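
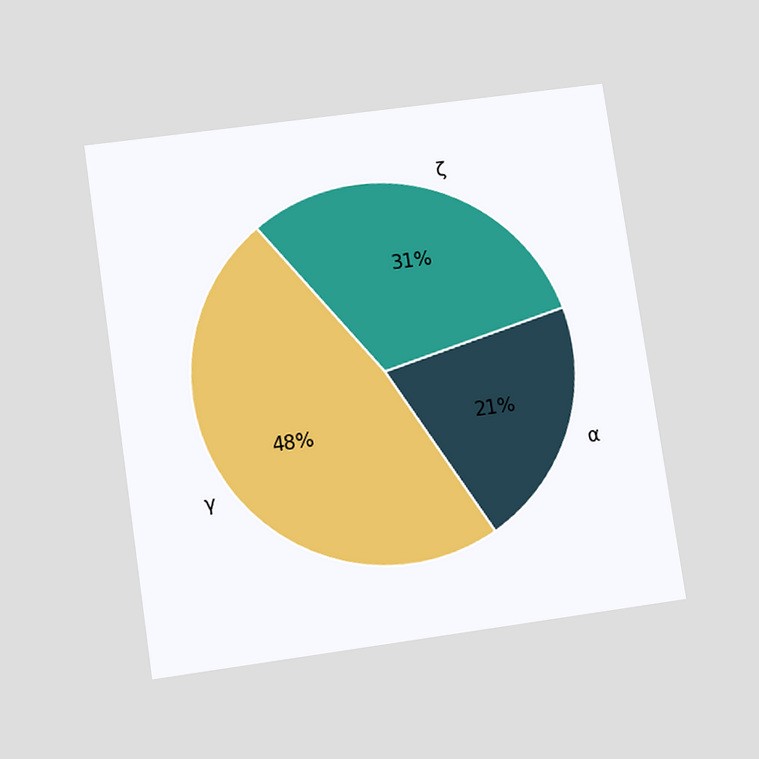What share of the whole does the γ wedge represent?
48%

The chart is tilted about 8° counter-clockwise and viewed slightly from below. The γ slice takes up 48% of the pie.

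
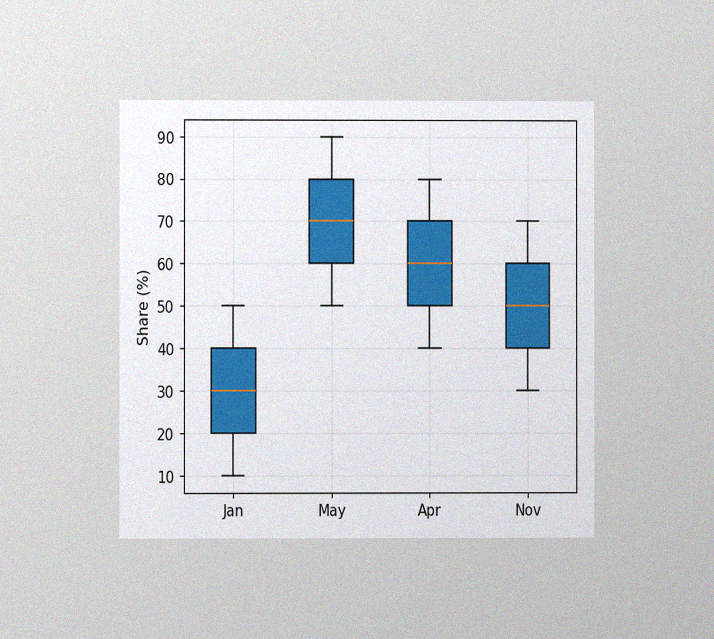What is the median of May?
70%

The chart is viewed at a slight angle, with some photo noise. The median line in the May box sits at 70%.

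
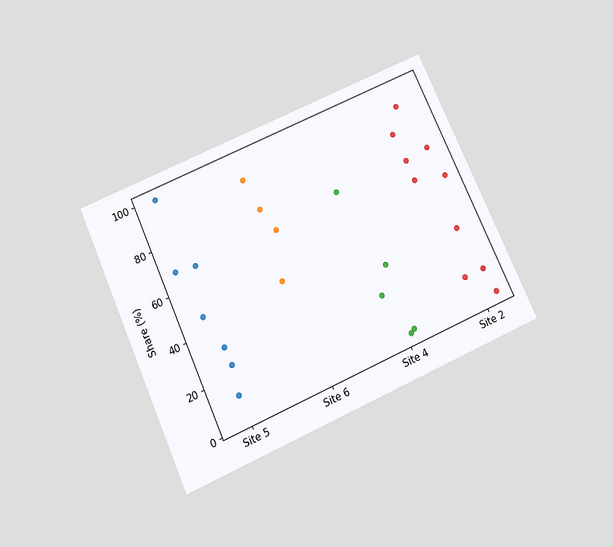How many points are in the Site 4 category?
5

The chart is tilted about 24° counter-clockwise and viewed slightly from below. Counting the markers in the Site 4 column gives 5.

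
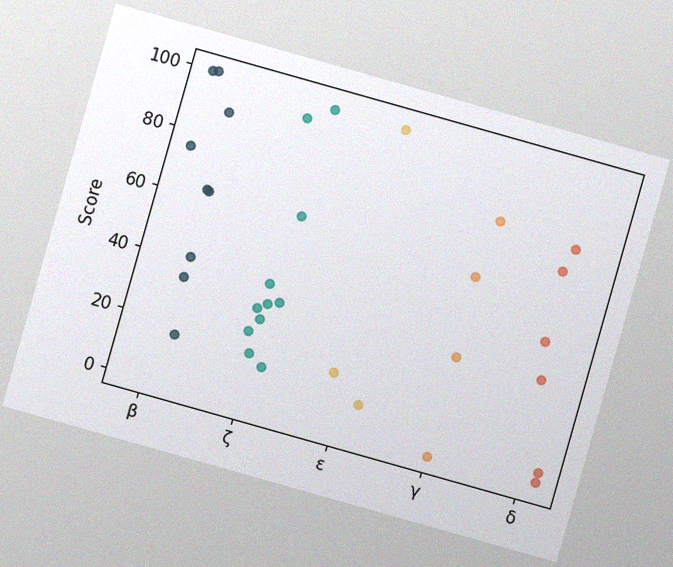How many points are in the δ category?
The chart is tilted about 16° clockwise, with some photo noise. Counting the markers in the δ column gives 6.

6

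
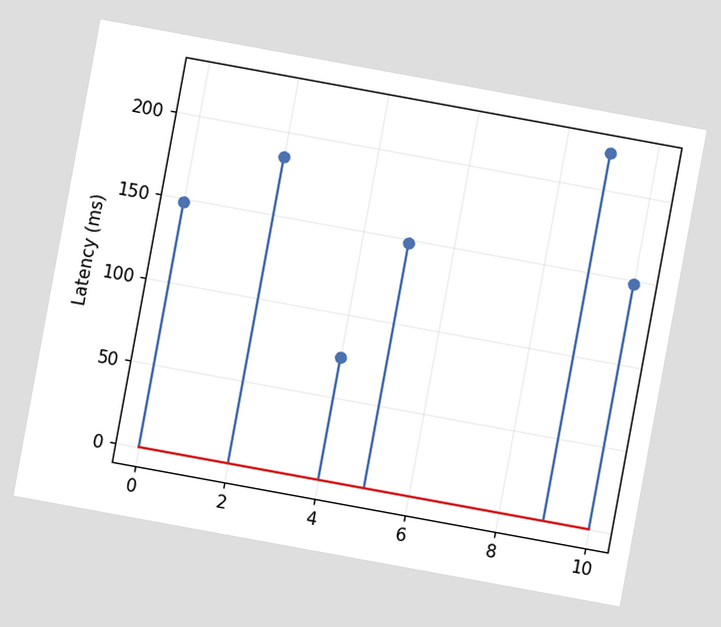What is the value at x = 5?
The chart is tilted about 10° clockwise. The stem at x=5 reaches 148ms.

148ms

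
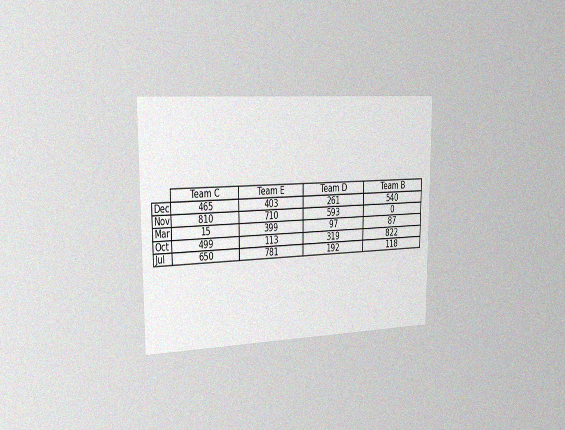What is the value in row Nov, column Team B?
0

The chart is viewed slightly from the left, with some photo noise. The (Nov, Team B) cell reads 0.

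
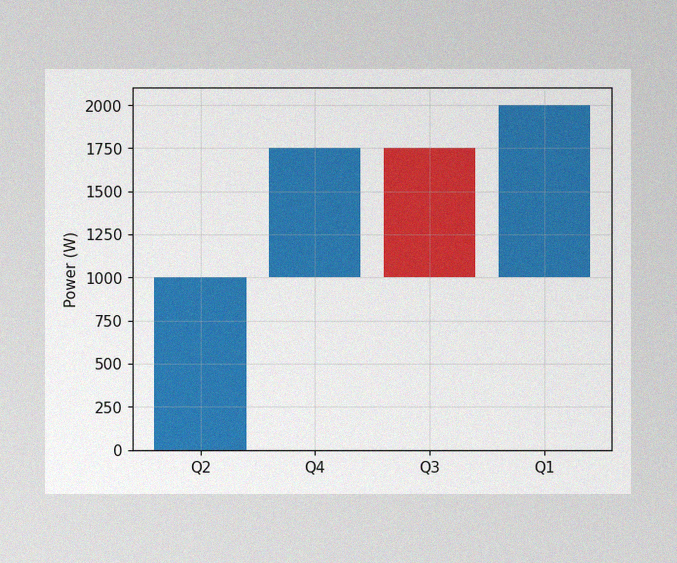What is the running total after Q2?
The image has some photo noise and uneven lighting. After Q2 the running total reaches 1000W.

1000W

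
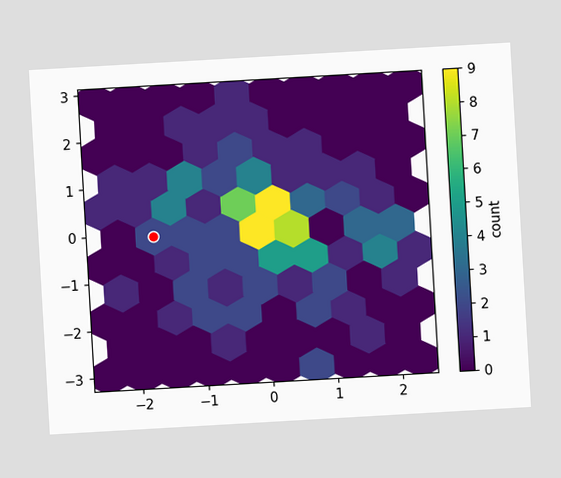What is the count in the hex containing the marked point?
2

The chart is tilted about 3° counter-clockwise. The marked hex reads 2 on the colorbar.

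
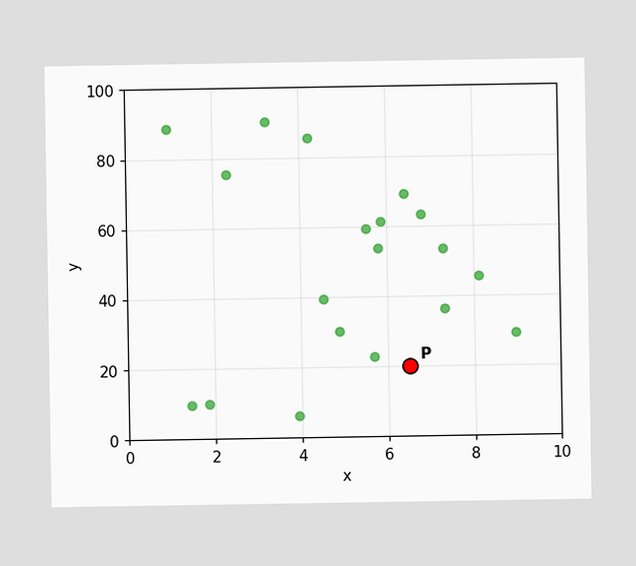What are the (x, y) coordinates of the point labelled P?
(6.5, 20)

Following the gridlines from P to each axis, P sits at (6.5, 20).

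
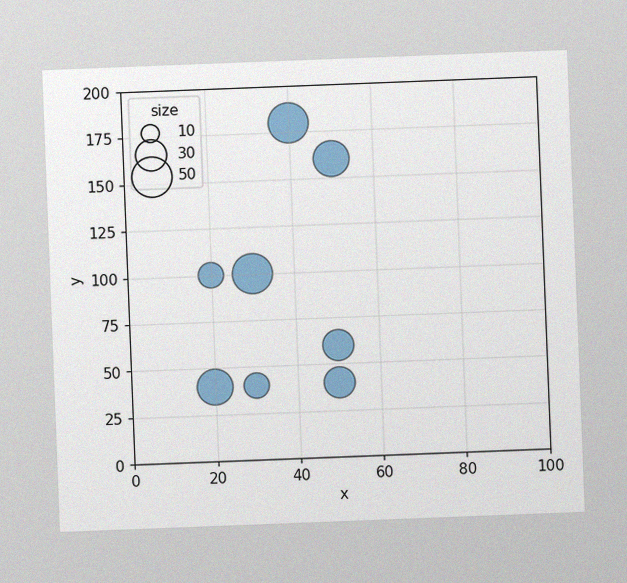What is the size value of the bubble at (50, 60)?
30

The chart is tilted about 2° counter-clockwise, with some photo noise. Matching the bubble at (50, 60) against the size legend gives 30.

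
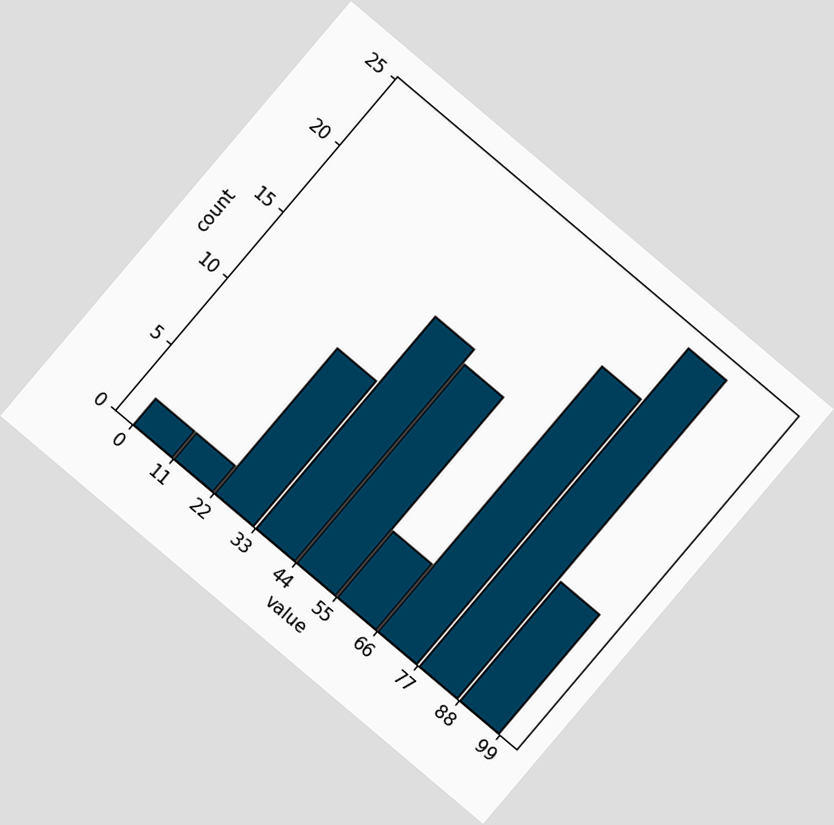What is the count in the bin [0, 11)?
2

The chart is tilted about 40° clockwise. The [0, 11) bin has height 2.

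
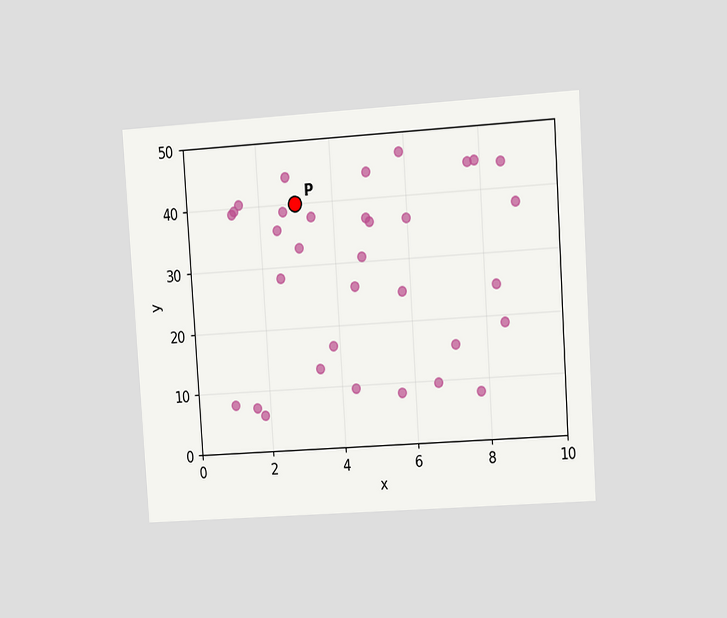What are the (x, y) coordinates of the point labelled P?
The chart is tilted about 4° counter-clockwise and viewed at a slight angle. Following the gridlines from P to each axis, P sits at (3, 40).

(3, 40)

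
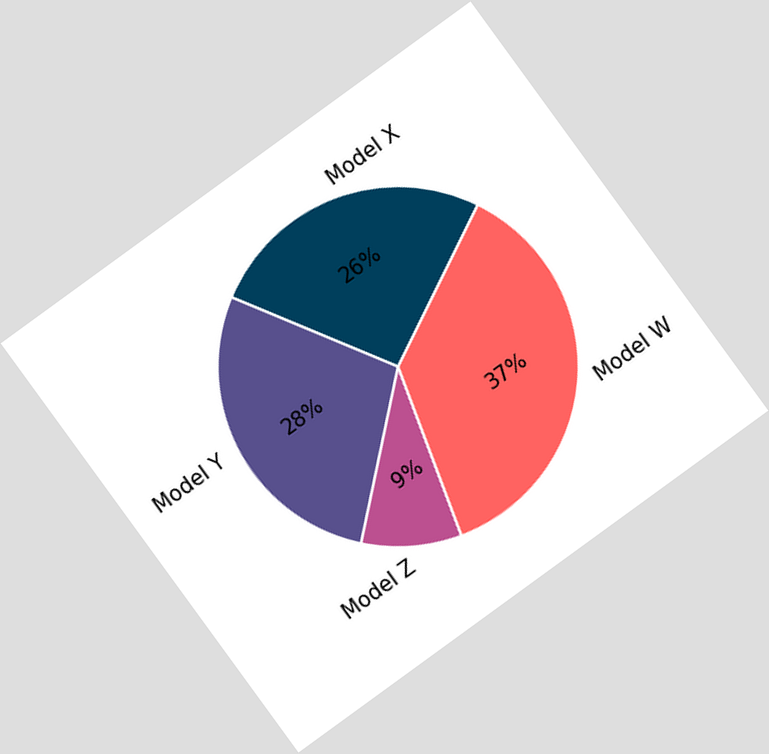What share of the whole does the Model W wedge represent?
The chart is tilted about 36° counter-clockwise. The Model W slice takes up 37% of the pie.

37%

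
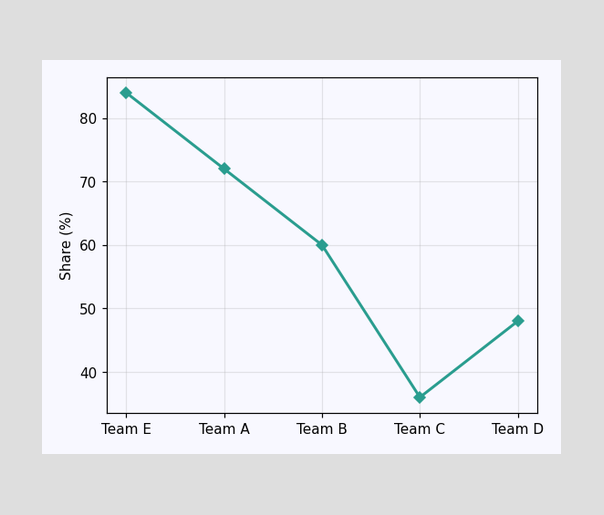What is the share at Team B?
60%

At Team B, the line is at 60%.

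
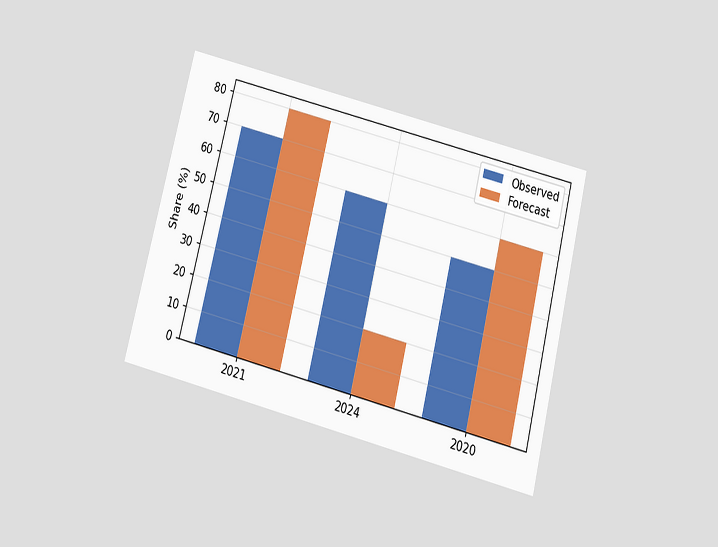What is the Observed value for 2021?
The chart is tilted about 14° clockwise and viewed slightly from below. The Observed bar at 2021 reaches 70% on the y-axis.

70%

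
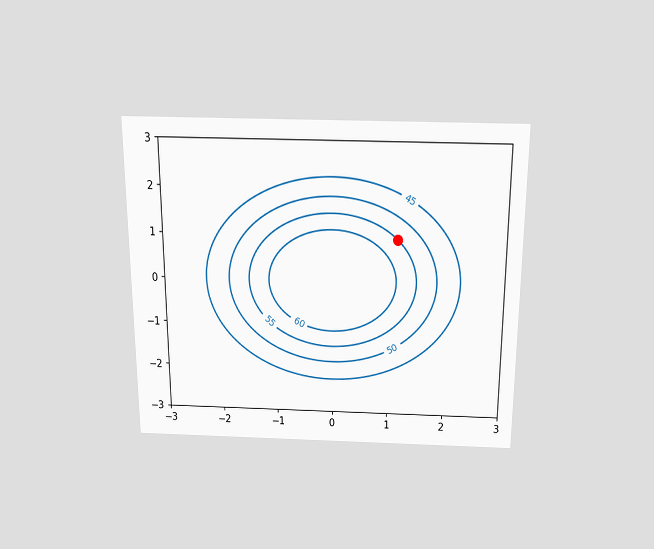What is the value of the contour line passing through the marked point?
The chart is viewed slightly from above. The marked point sits on the contour labelled 55.

55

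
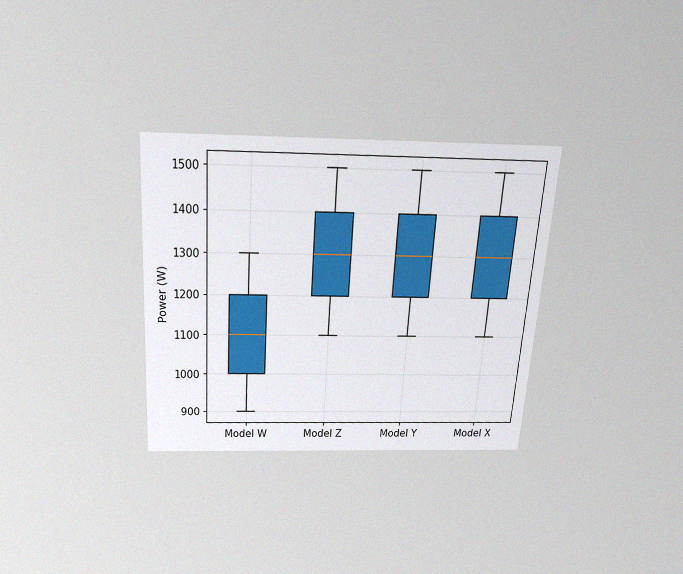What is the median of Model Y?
1300W

The chart is tilted about 4° clockwise and viewed slightly from above, with some photo noise. The median line in the Model Y box sits at 1300W.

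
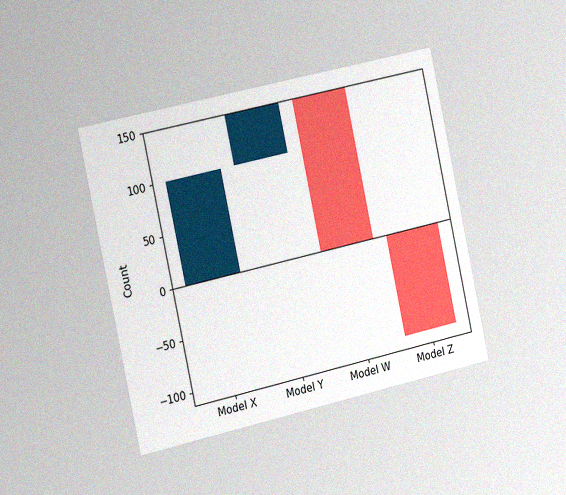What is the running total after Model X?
100

The chart is tilted about 12° counter-clockwise and viewed slightly from the left, with some photo noise. After Model X the running total reaches 100.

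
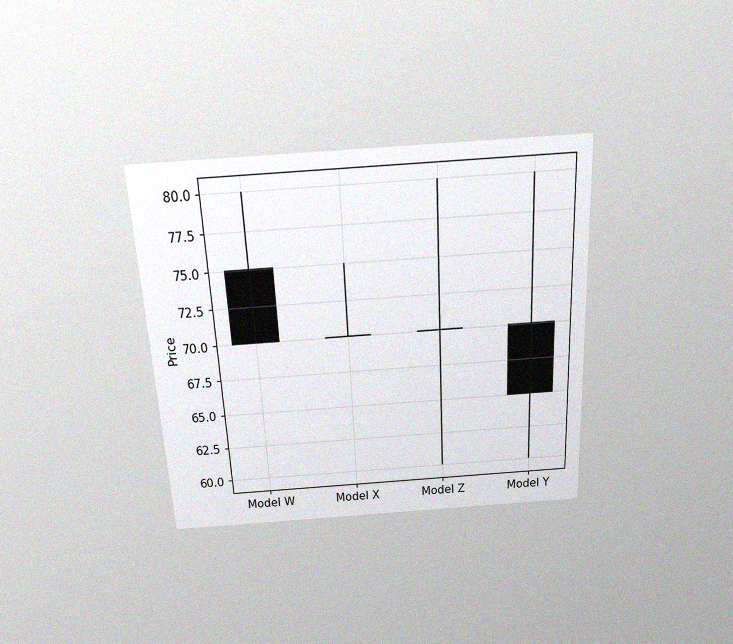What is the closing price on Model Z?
70

The chart is tilted about 3° counter-clockwise and viewed slightly from above, with some photo noise. The Model Z candle closes at 70.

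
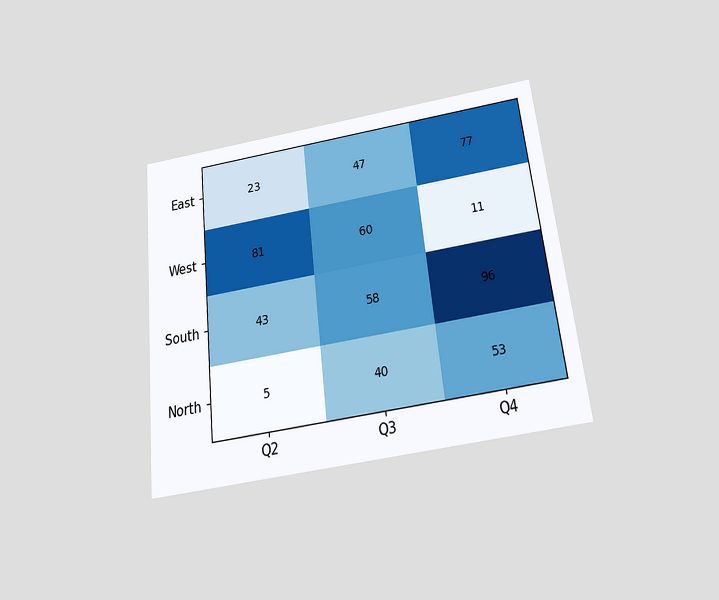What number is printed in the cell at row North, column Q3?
40

The chart is tilted about 6° counter-clockwise and viewed slightly from below. The (North, Q3) cell reads 40.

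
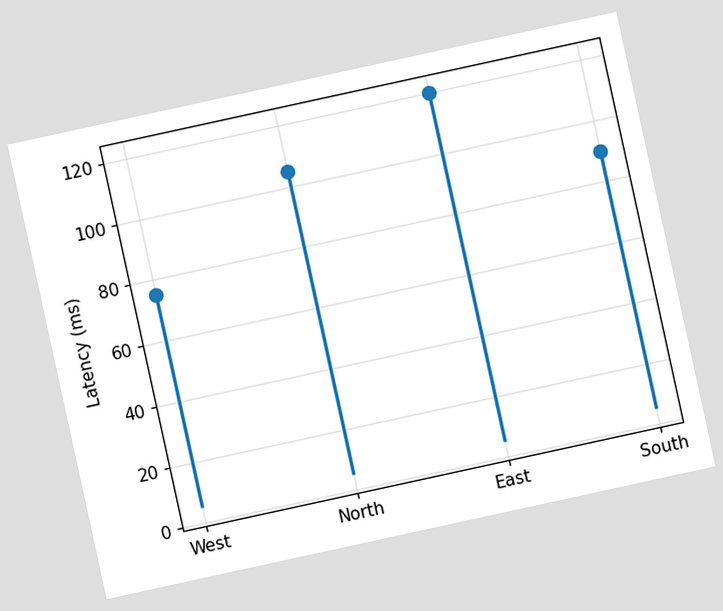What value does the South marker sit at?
90ms

The chart is tilted about 12° counter-clockwise. The South marker sits at 90ms.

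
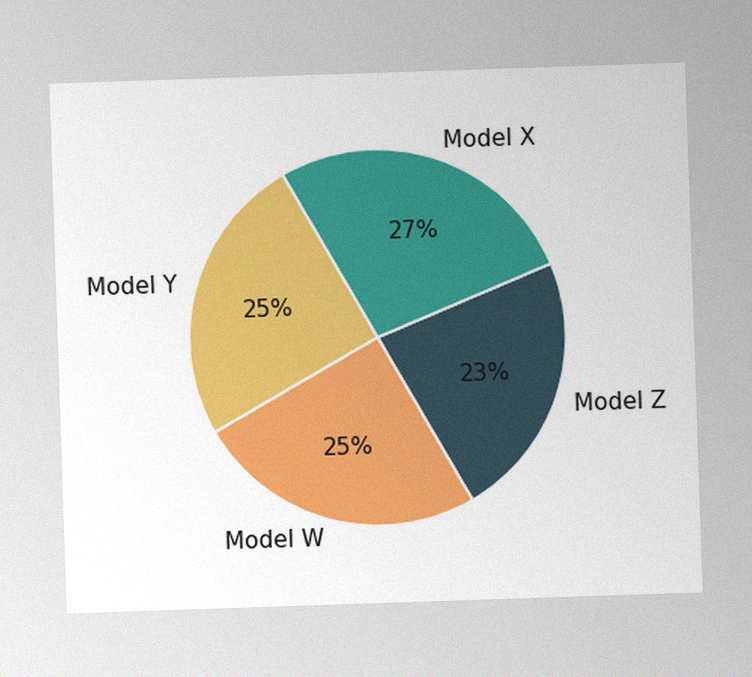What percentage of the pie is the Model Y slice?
25%

The image has some photo noise and uneven lighting. The Model Y slice takes up 25% of the pie.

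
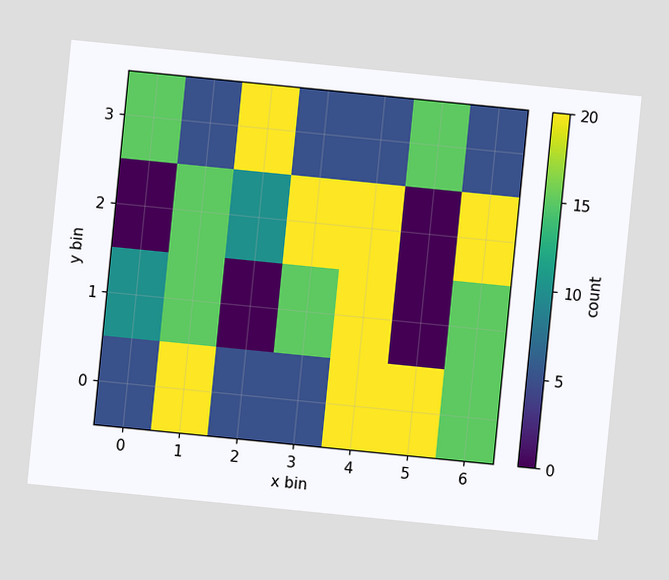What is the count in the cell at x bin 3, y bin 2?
The chart is tilted about 6° clockwise. Matching the cell (3, 2) against the colorbar gives 20.

20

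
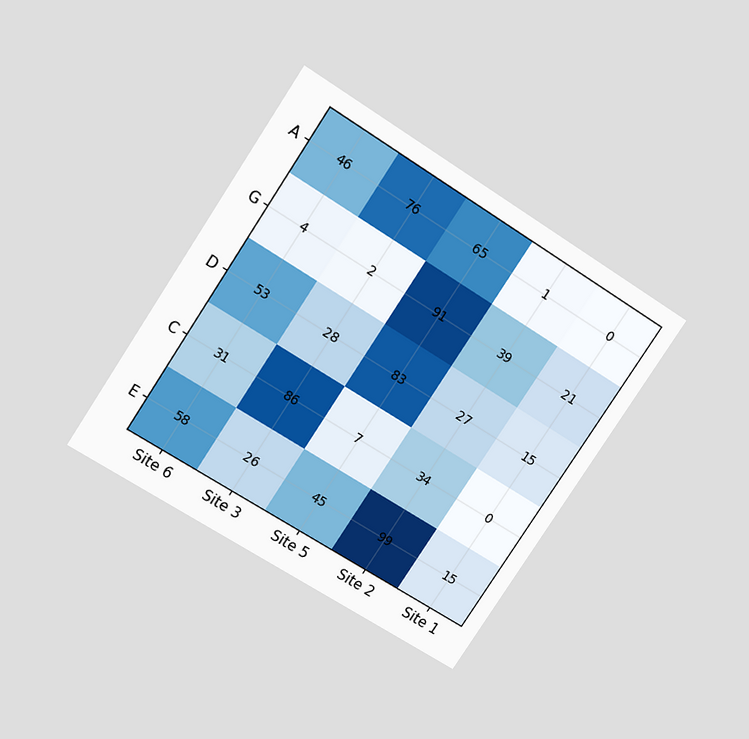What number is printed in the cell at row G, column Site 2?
The chart is tilted about 33° clockwise and viewed slightly from above. The (G, Site 2) cell reads 39.

39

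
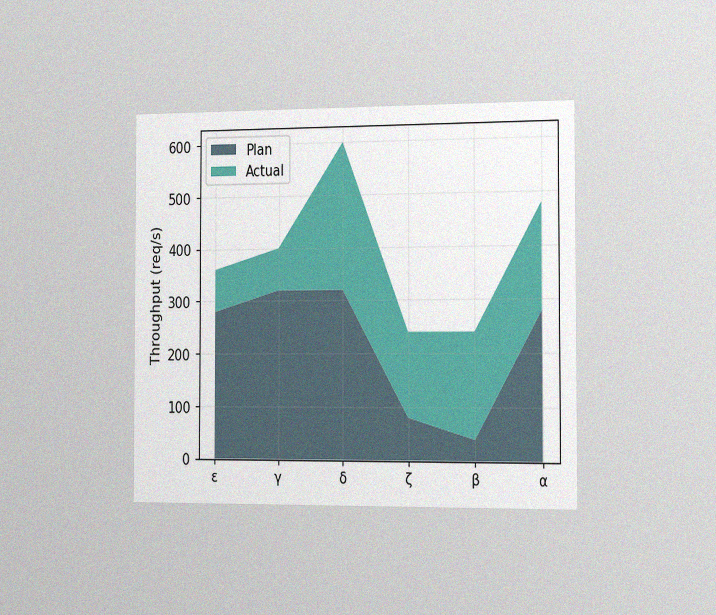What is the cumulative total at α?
480req/s

The chart is viewed slightly from the right, with some photo noise. The stacked total at α reaches 480req/s.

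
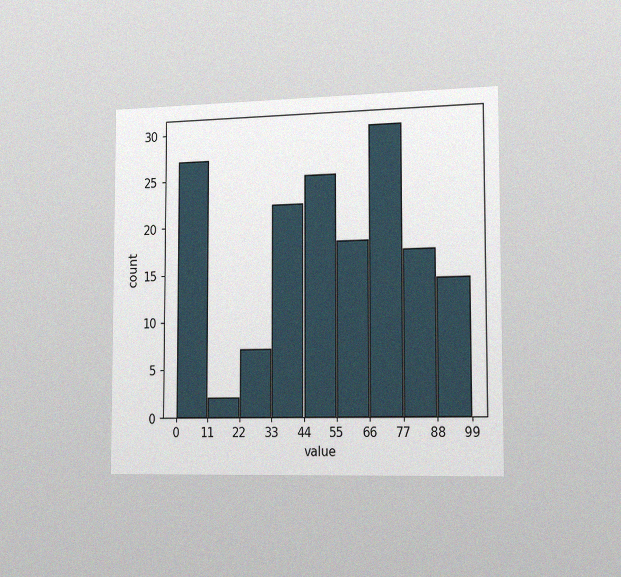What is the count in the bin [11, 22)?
The chart is viewed slightly from the right, with some photo noise. The [11, 22) bin has height 2.

2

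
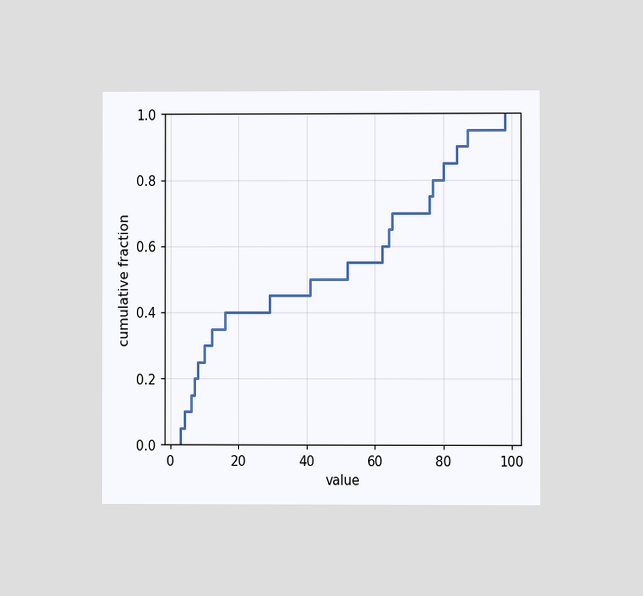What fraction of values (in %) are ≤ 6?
The chart is viewed at a slight angle. At x=6 the ECDF step is at 15%.

15%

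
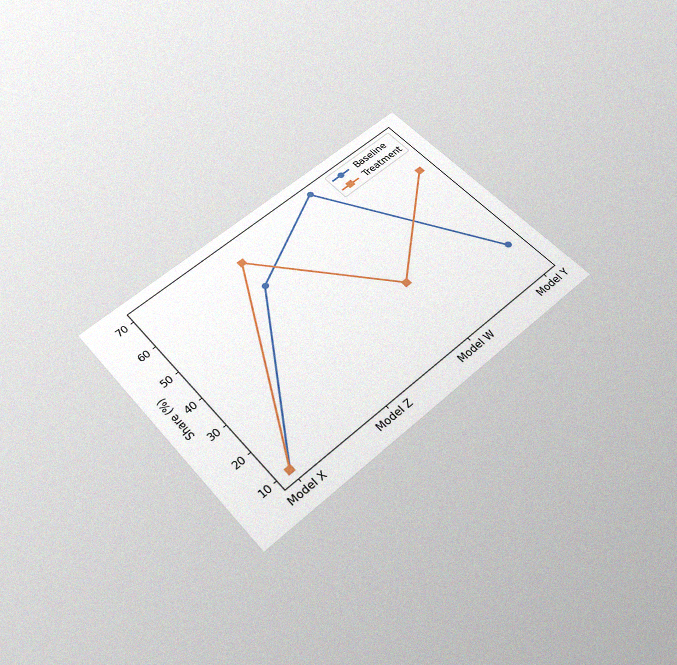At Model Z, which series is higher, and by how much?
The chart is tilted about 41° counter-clockwise and viewed slightly from below, with some photo noise. At Model Z, Treatment sits above the other line by 10%.

Treatment, by 10%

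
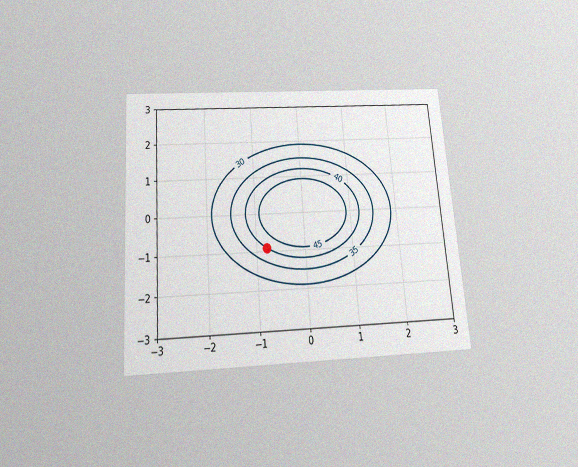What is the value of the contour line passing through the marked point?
40

The chart is tilted about 4° counter-clockwise and viewed slightly from below, with some photo noise. The marked point sits on the contour labelled 40.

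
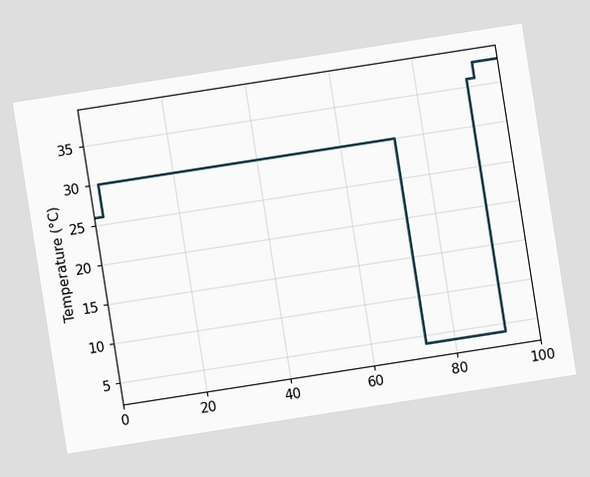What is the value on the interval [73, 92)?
4°C

The chart is tilted about 9° counter-clockwise. On [73, 92) the step sits at 4°C.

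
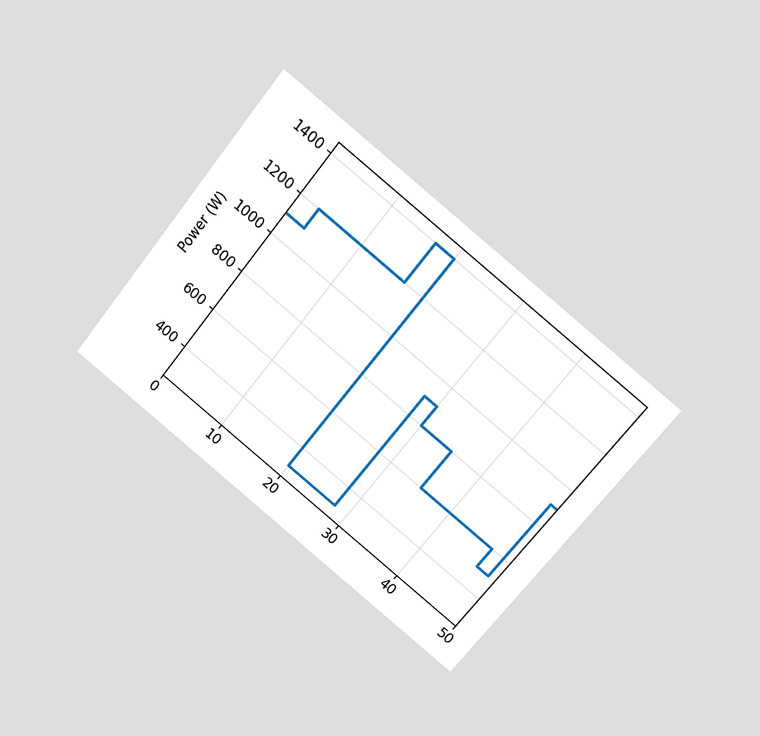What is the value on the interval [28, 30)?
The chart is tilted about 38° clockwise and viewed slightly from above. On [28, 30) the step sits at 900W.

900W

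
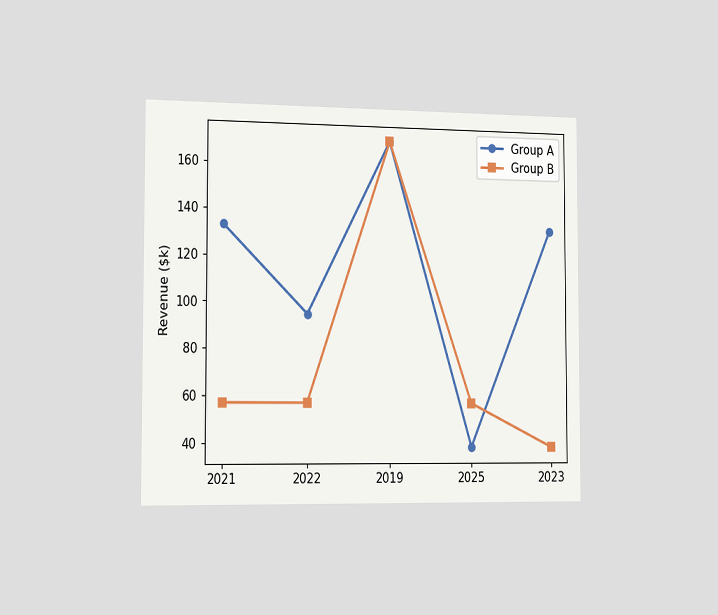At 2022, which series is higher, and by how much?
Group A, by $38k

The chart is viewed slightly from the left. At 2022, Group A sits above the other line by $38k.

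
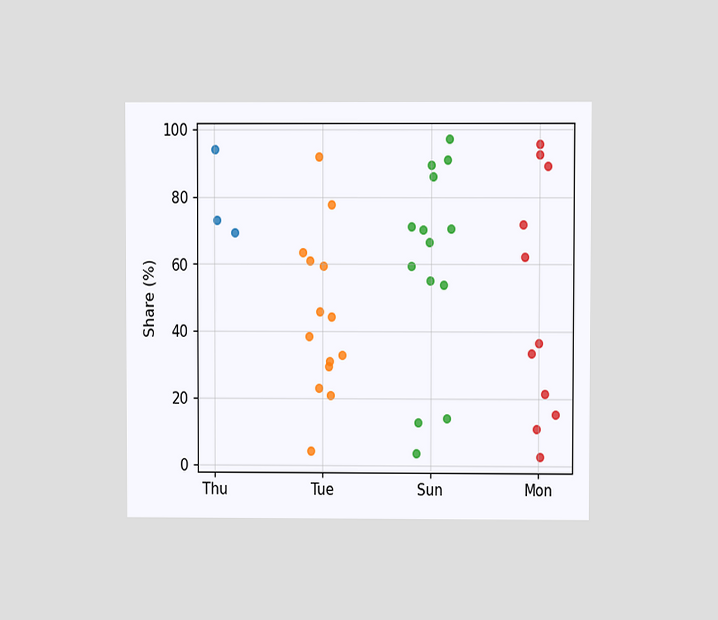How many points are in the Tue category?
14

The chart is viewed at a slight angle. Counting the markers in the Tue column gives 14.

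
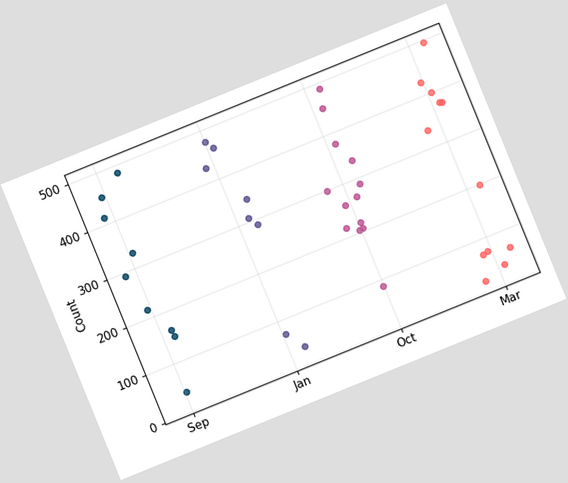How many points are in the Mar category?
The chart is tilted about 22° counter-clockwise. Counting the markers in the Mar column gives 12.

12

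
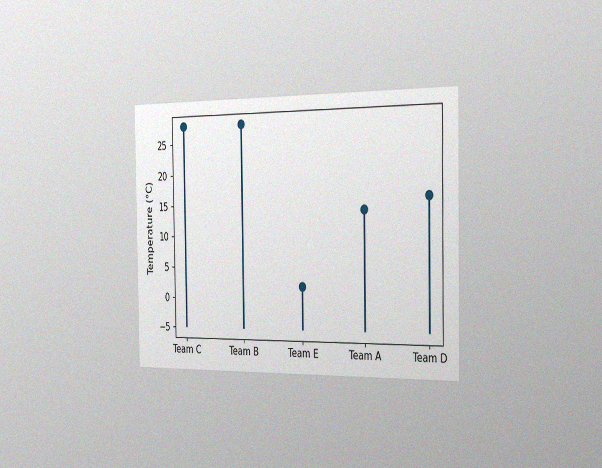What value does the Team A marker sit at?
The chart is viewed slightly from the right, with some photo noise. The Team A marker sits at 14°C.

14°C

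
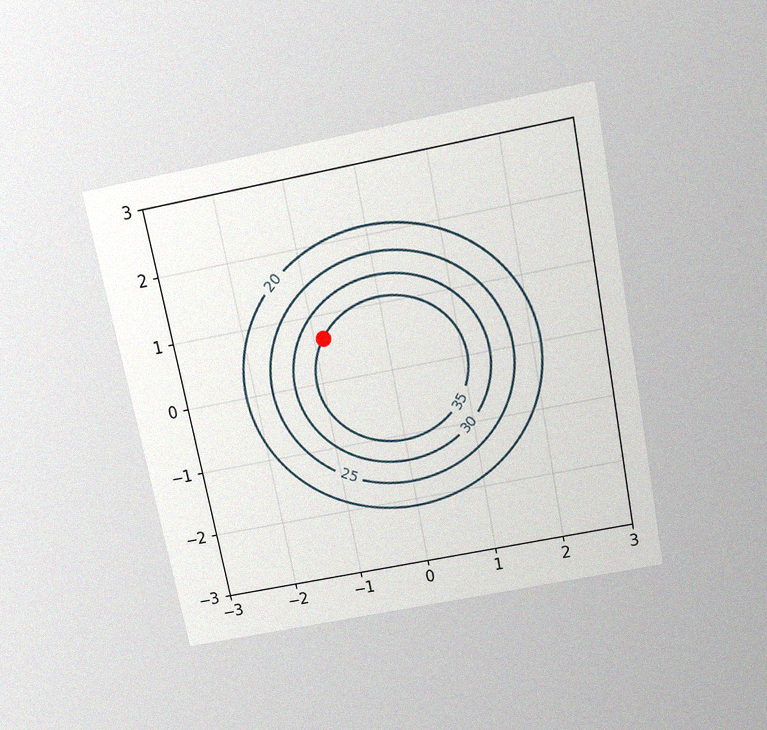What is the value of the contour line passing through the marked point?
The chart is tilted about 11° counter-clockwise and viewed slightly from above, with some photo noise. The marked point sits on the contour labelled 35.

35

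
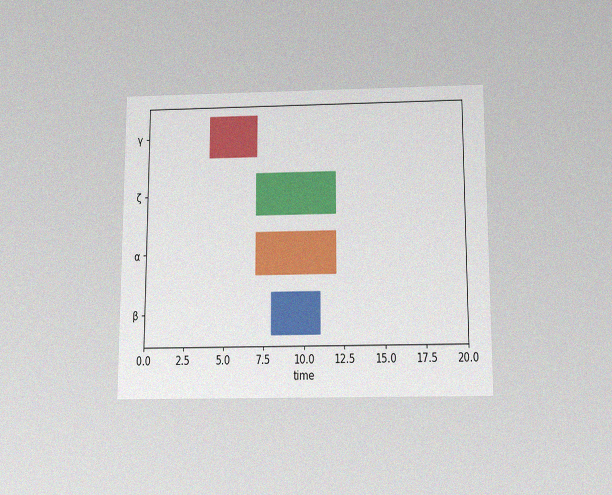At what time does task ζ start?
The chart is viewed slightly from below, with some photo noise. The ζ bar begins at t=7.

7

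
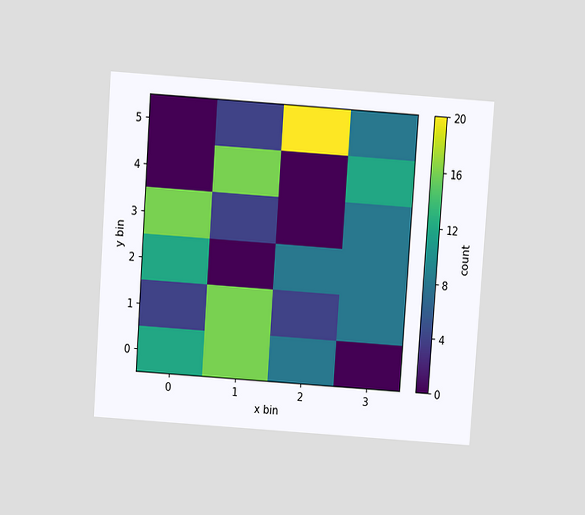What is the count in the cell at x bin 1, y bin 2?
0

The chart is tilted about 4° clockwise and viewed slightly from above. Matching the cell (1, 2) against the colorbar gives 0.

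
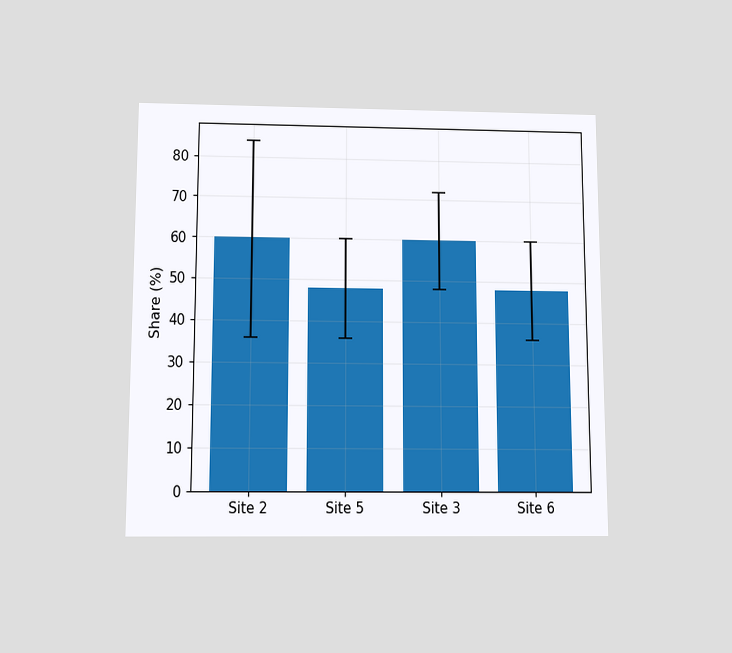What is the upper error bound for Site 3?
72%

The chart is viewed slightly from below. The Site 3 bar's upper whisker reaches 72%.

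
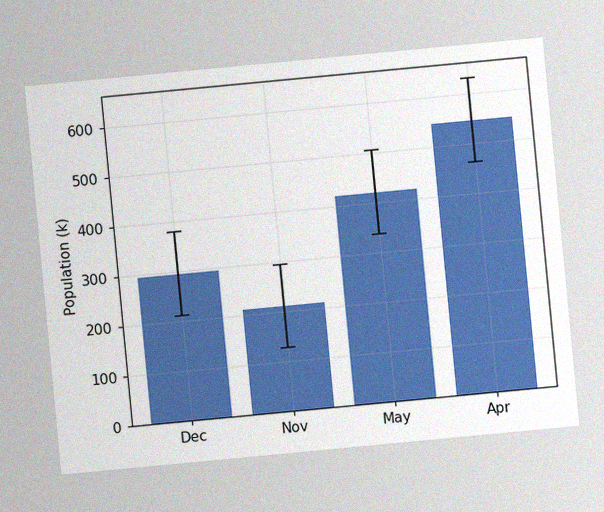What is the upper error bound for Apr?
630k

The chart is tilted about 5° counter-clockwise, with some photo noise. The Apr bar's upper whisker reaches 630k.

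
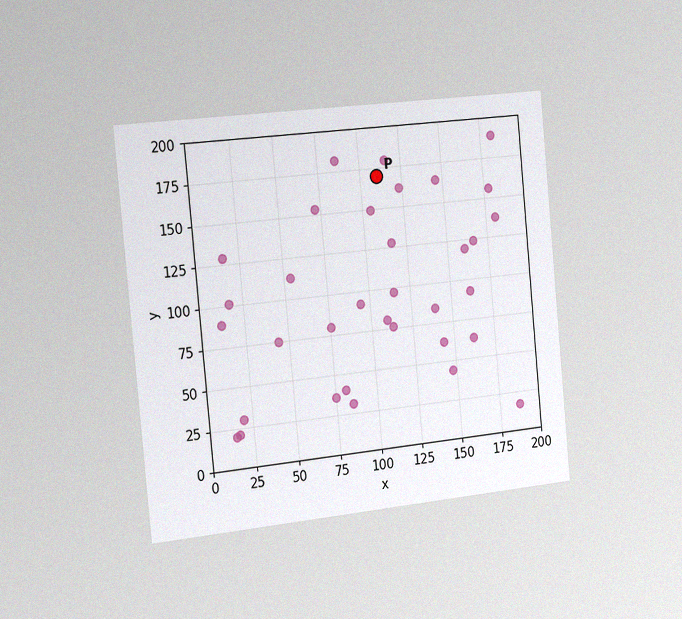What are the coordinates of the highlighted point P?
The chart is tilted about 5° counter-clockwise and viewed slightly from the left, with some photo noise. Following the gridlines from P to each axis, P sits at (110, 170).

(110, 170)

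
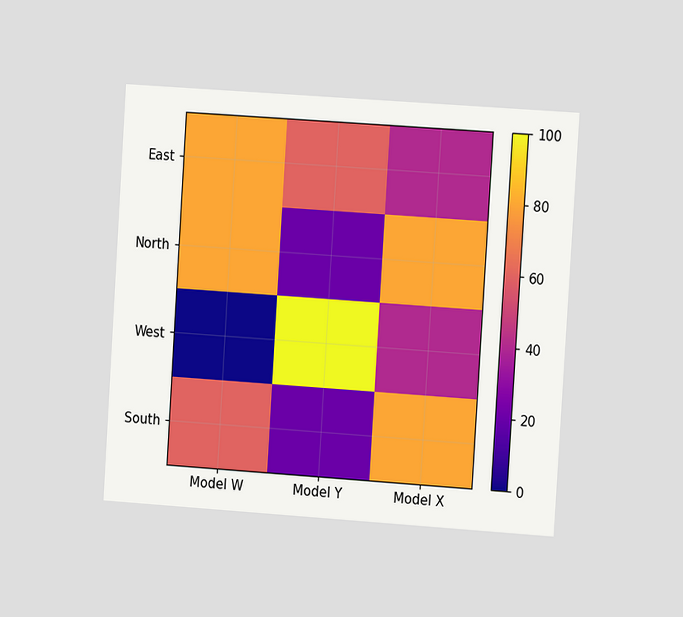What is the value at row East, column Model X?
40

The chart is tilted about 4° clockwise and viewed at a slight angle. Matching cell (East, Model X) against the colorbar gives 40.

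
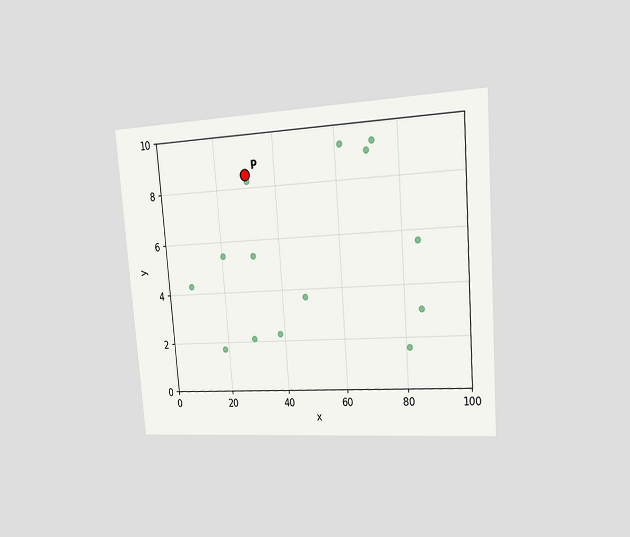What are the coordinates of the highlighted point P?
(30, 8.5)

The chart is tilted about 4° counter-clockwise and viewed slightly from the right. Following the gridlines from P to each axis, P sits at (30, 8.5).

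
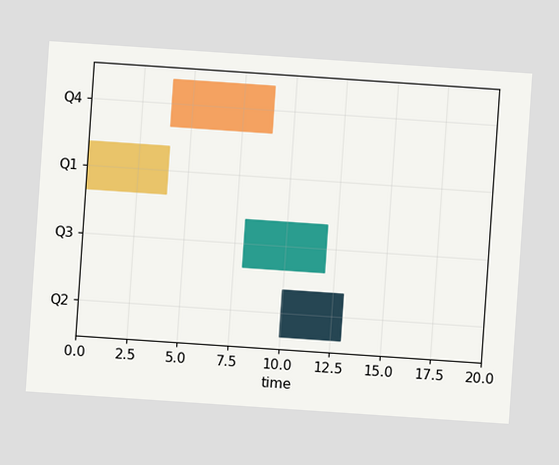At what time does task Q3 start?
8

The chart is tilted about 4° clockwise. The Q3 bar begins at t=8.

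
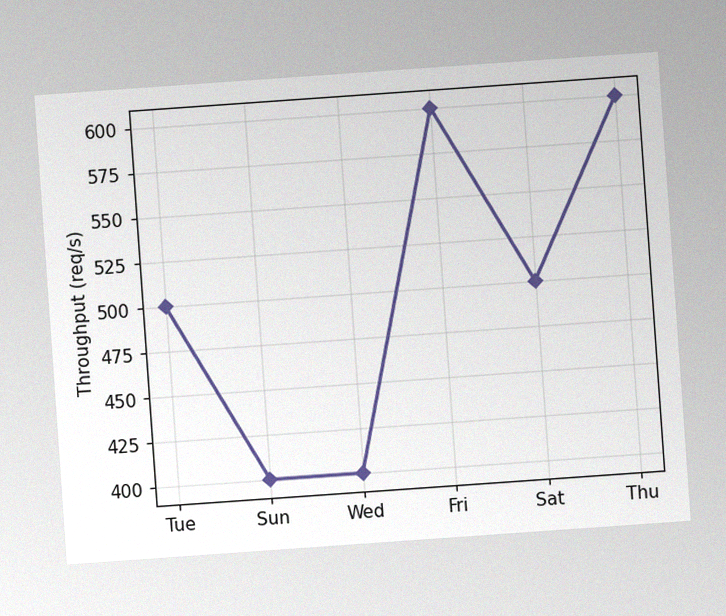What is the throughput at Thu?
600req/s

The chart is tilted about 4° counter-clockwise, with some photo noise. At Thu, the line is at 600req/s.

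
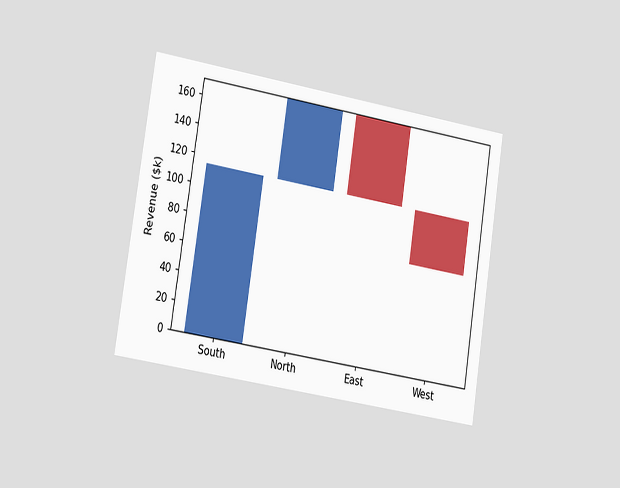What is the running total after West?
$76k

The chart is tilted about 9° clockwise and viewed slightly from the left. After West the running total reaches $76k.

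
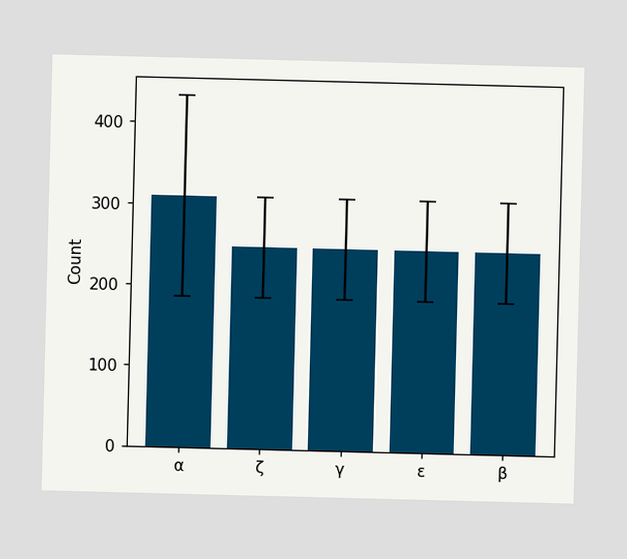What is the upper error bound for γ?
310

The γ bar's upper whisker reaches 310.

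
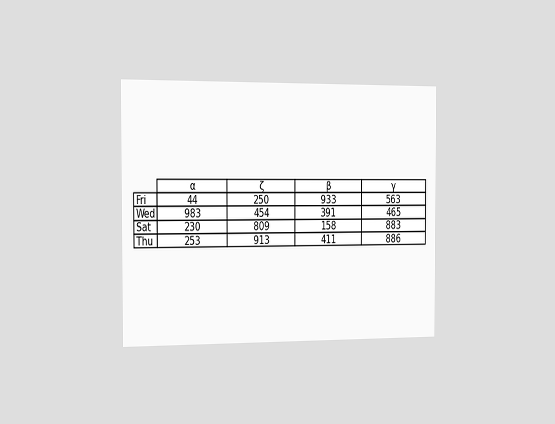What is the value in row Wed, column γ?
465

The chart is viewed slightly from the left. The (Wed, γ) cell reads 465.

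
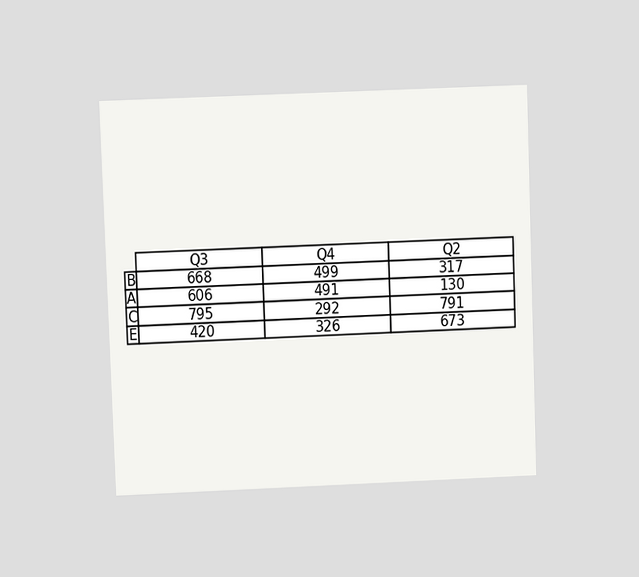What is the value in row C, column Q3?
The chart is tilted about 2° counter-clockwise and viewed at a slight angle. The (C, Q3) cell reads 795.

795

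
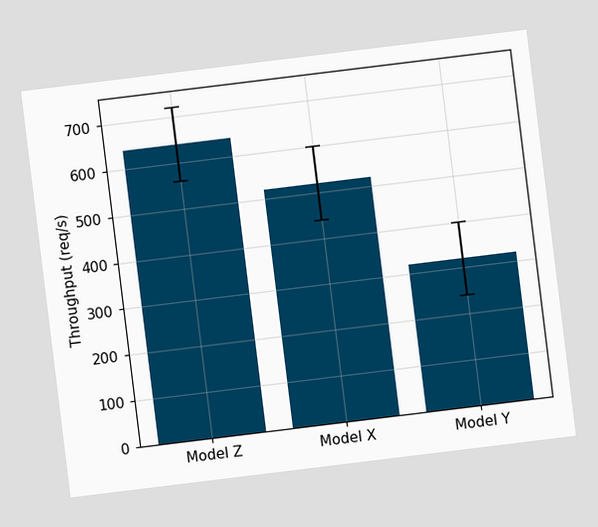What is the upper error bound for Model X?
The chart is tilted about 7° counter-clockwise. The Model X bar's upper whisker reaches 600req/s.

600req/s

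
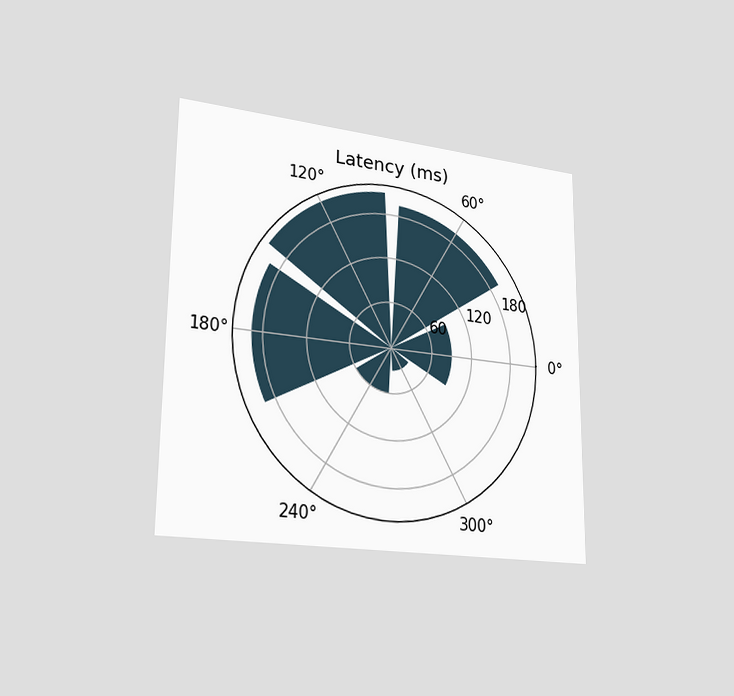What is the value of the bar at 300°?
The chart is viewed slightly from the left. The bar at 300° reaches 30ms on the radial axis.

30ms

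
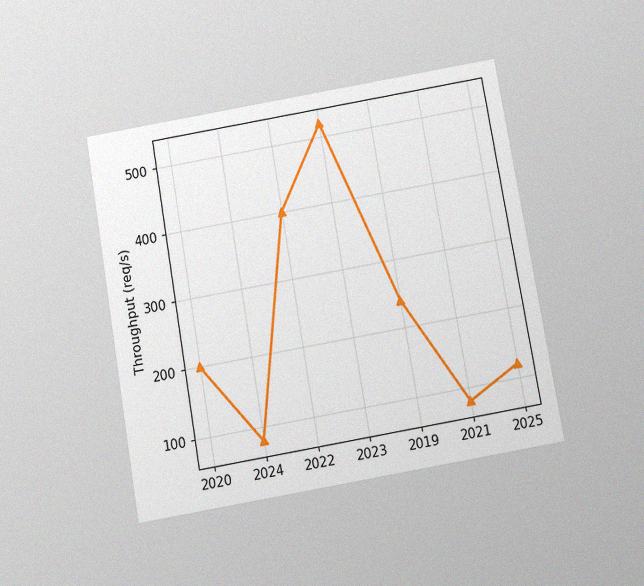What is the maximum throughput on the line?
520req/s

The chart is tilted about 10° counter-clockwise and viewed slightly from below, with some photo noise. The highest point is at 2023, and reading across to the y-axis gives 520req/s.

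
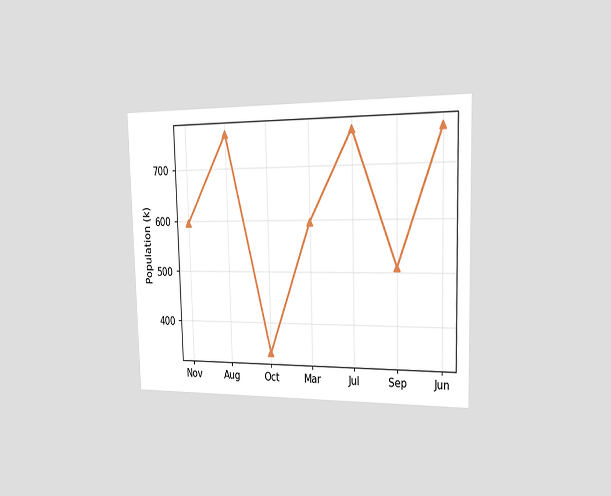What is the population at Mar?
The chart is viewed slightly from the right. At Mar, the line is at 595k.

595k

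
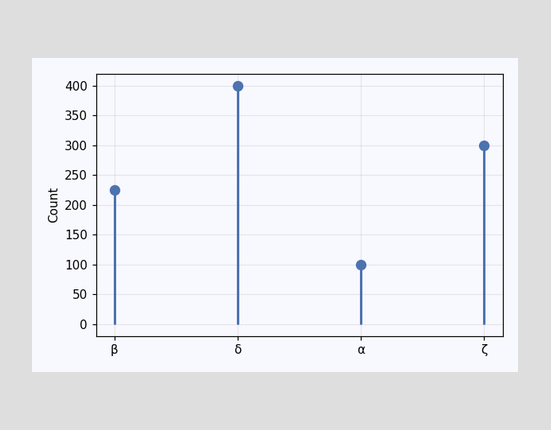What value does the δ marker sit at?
400

The δ marker sits at 400.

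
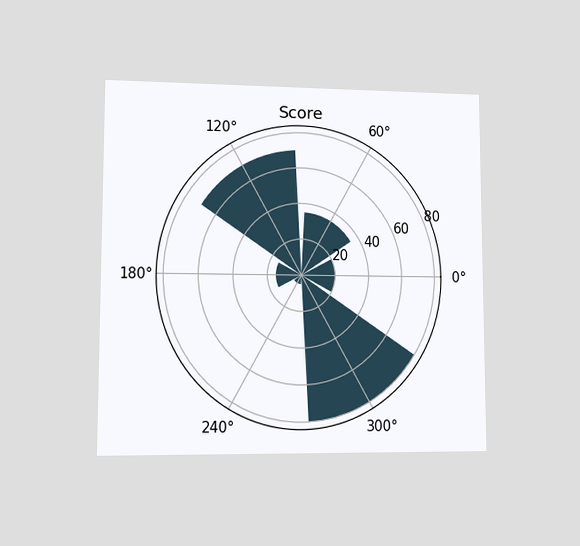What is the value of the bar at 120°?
The chart is viewed at a slight angle. The bar at 120° reaches 70 on the radial axis.

70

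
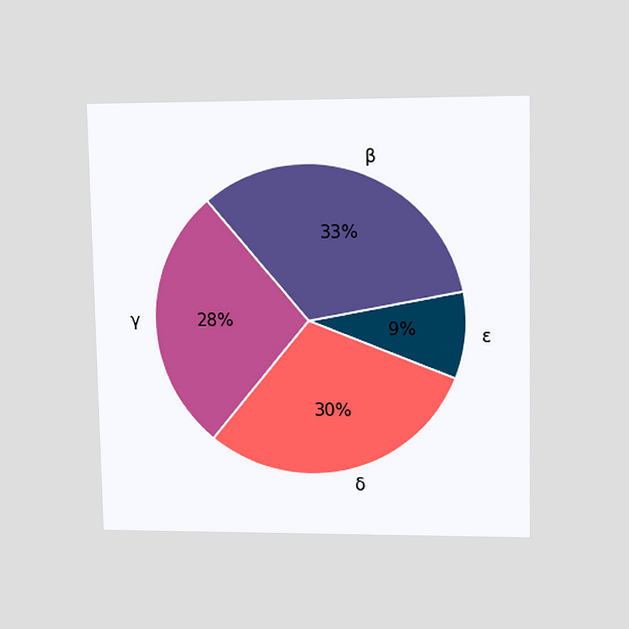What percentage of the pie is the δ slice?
30%

The chart is viewed at a slight angle. The δ slice takes up 30% of the pie.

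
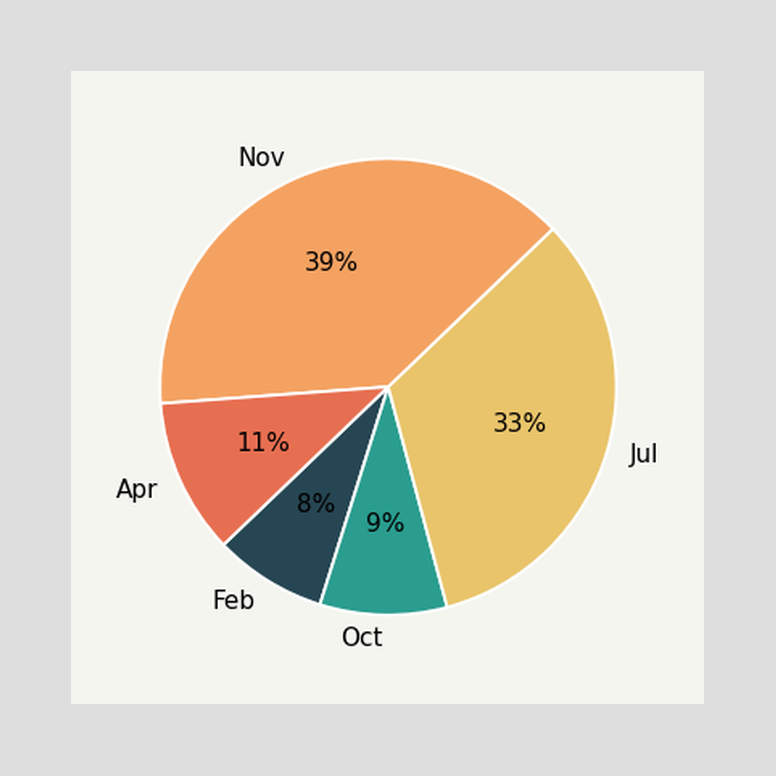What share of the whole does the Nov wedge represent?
39%

The Nov slice takes up 39% of the pie.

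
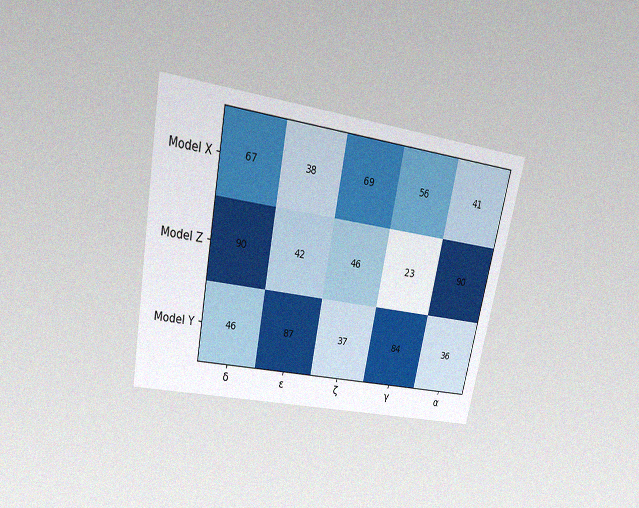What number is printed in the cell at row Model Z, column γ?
The chart is tilted about 11° clockwise and viewed slightly from above, with some photo noise. The (Model Z, γ) cell reads 23.

23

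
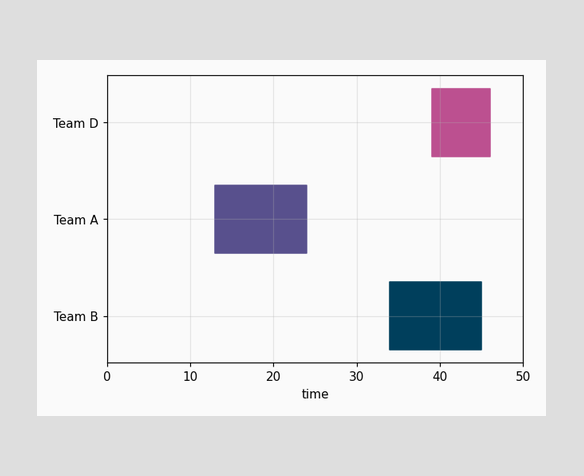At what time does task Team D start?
39

The Team D bar begins at t=39.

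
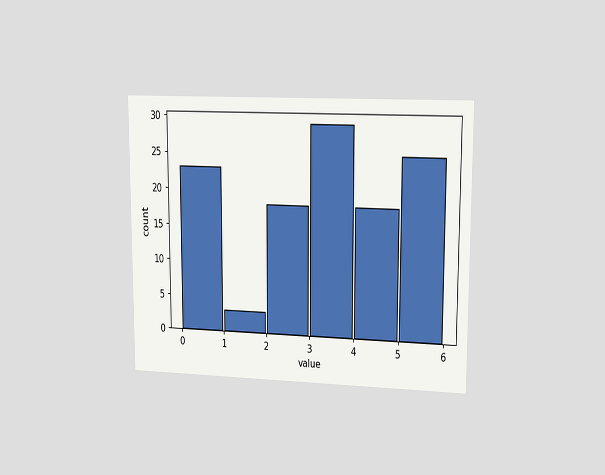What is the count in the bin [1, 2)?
The chart is viewed slightly from the right. The [1, 2) bin has height 3.

3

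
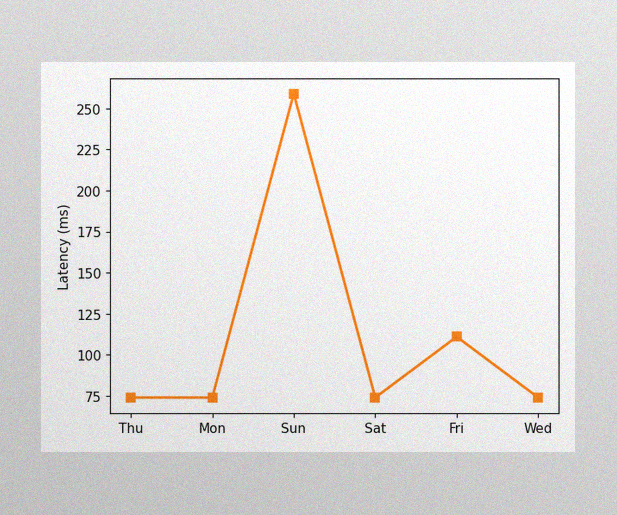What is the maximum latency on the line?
The image has some photo noise and uneven lighting. The highest point is at Sun, and reading across to the y-axis gives 259ms.

259ms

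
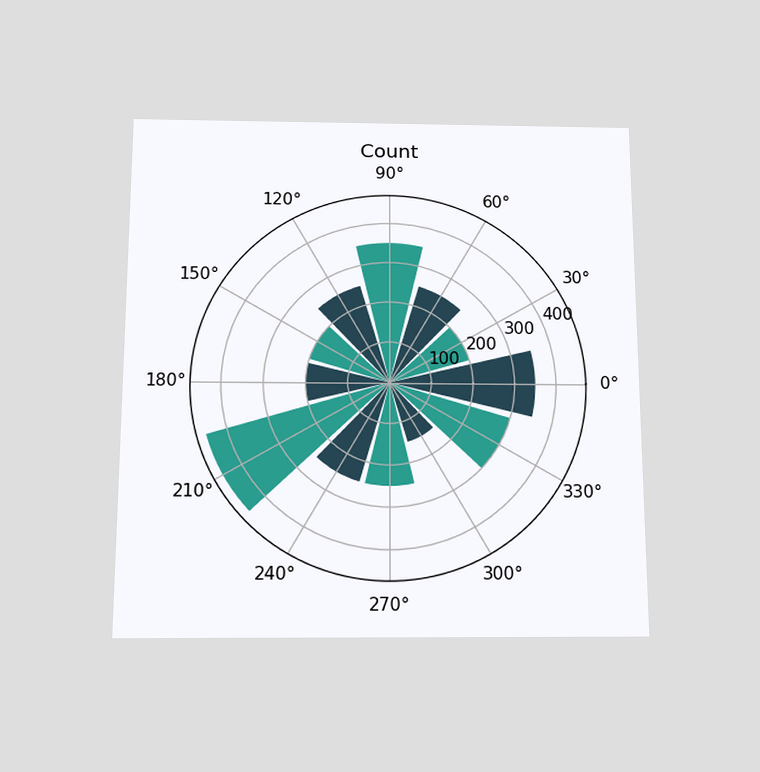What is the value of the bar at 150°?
The chart is viewed slightly from below. The bar at 150° reaches 200 on the radial axis.

200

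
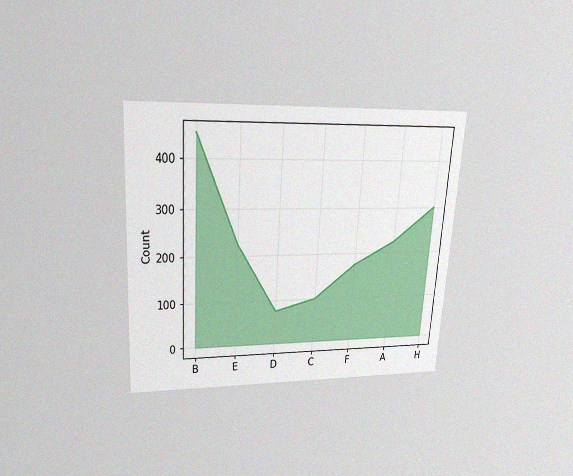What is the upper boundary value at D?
The chart is tilted about 4° clockwise and viewed slightly from above, with some photo noise. At D the upper boundary is at 75.

75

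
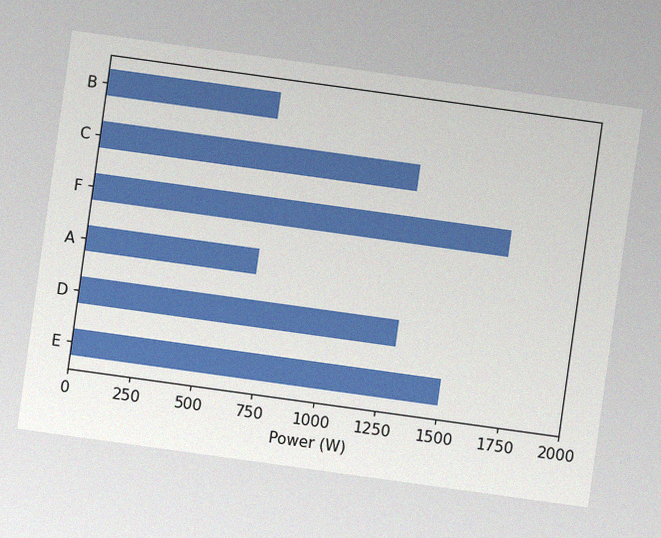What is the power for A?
700W

The chart is tilted about 8° clockwise, with some photo noise. Reading along the chart's x-axis, the A bar reaches 700W.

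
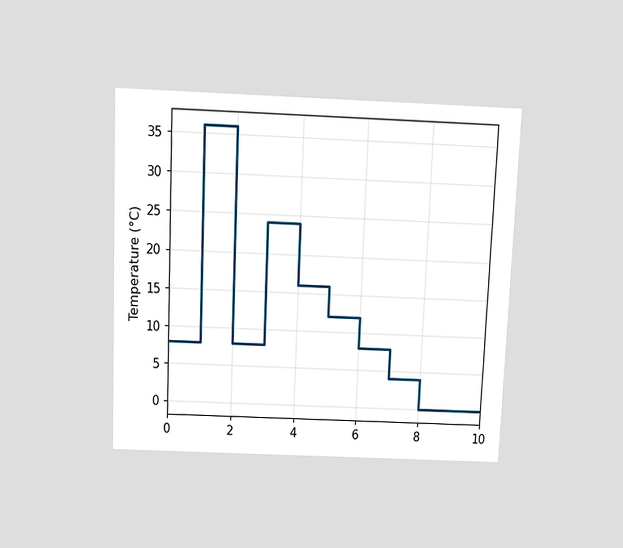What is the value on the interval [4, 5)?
16°C

The chart is tilted about 2° clockwise and viewed slightly from above. On [4, 5) the step sits at 16°C.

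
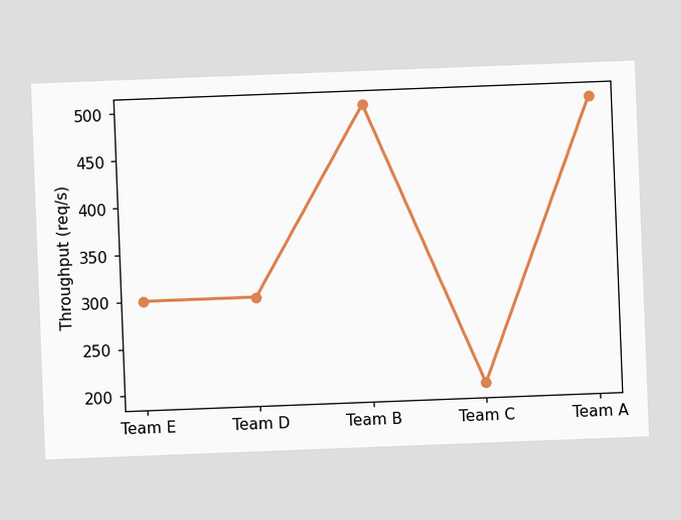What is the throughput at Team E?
The chart is tilted about 2° counter-clockwise. At Team E, the line is at 300req/s.

300req/s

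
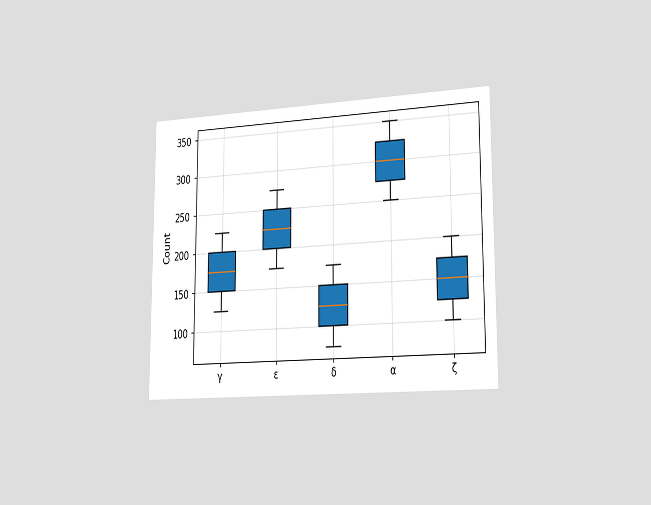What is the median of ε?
225

The chart is viewed slightly from the right. The median line in the ε box sits at 225.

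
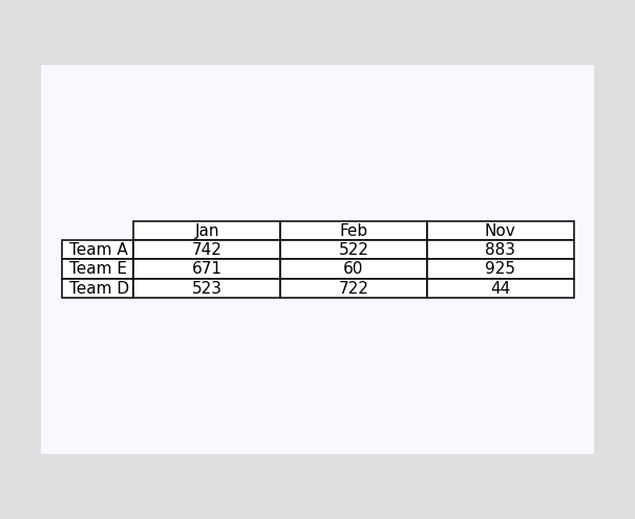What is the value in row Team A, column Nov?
883

The (Team A, Nov) cell reads 883.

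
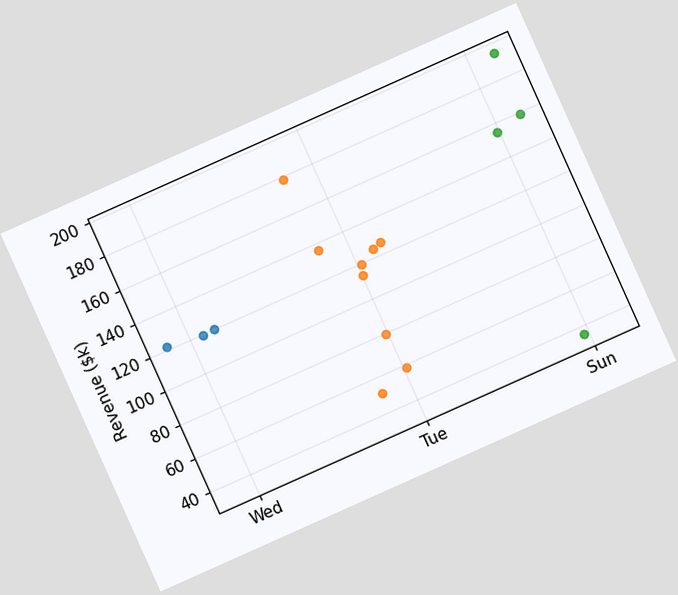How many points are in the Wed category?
3

The chart is tilted about 24° counter-clockwise. Counting the markers in the Wed column gives 3.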